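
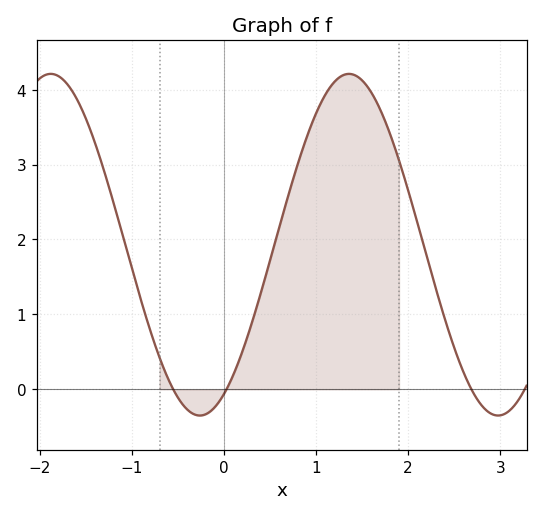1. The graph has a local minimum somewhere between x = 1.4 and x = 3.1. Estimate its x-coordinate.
3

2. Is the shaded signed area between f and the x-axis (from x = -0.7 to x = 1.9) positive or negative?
positive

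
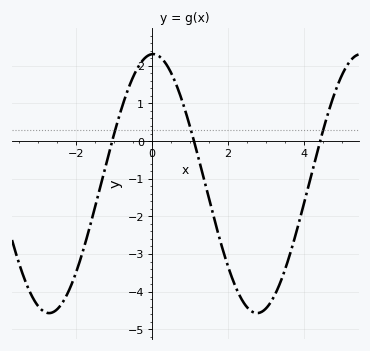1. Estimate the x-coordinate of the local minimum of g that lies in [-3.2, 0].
-2.6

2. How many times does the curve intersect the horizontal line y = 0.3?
3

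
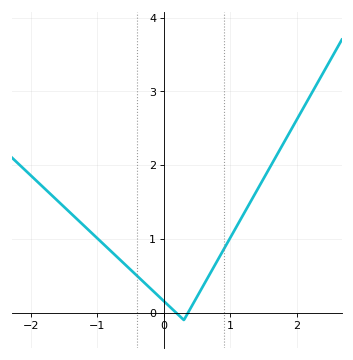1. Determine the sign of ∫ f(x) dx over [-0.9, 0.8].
positive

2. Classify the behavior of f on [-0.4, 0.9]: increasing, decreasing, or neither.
neither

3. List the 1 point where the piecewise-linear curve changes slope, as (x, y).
(0.3, -0.1)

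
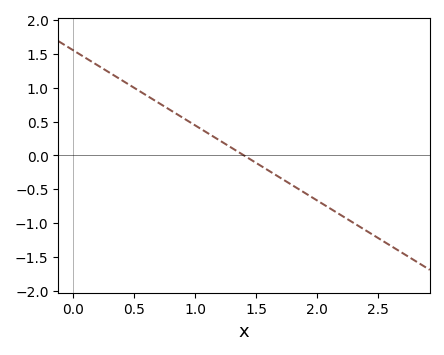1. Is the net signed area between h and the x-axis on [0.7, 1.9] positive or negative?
positive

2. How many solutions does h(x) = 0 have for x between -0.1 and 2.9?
1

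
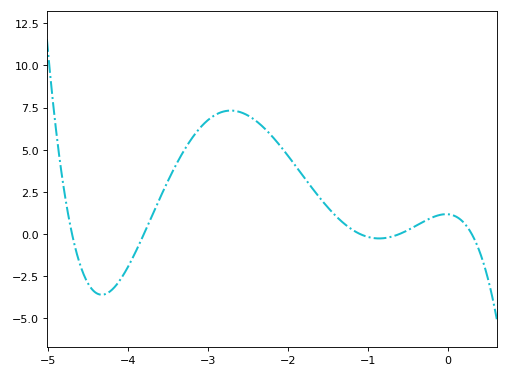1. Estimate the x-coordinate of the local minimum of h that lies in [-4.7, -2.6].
-4.3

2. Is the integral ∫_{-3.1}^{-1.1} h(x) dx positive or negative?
positive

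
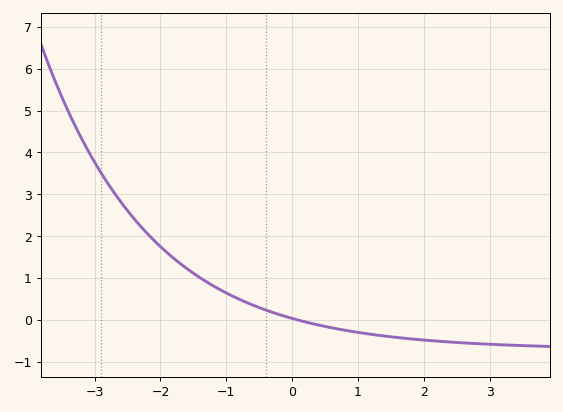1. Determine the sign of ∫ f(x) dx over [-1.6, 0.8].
positive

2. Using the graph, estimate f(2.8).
-0.572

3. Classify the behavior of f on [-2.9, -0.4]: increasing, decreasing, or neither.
decreasing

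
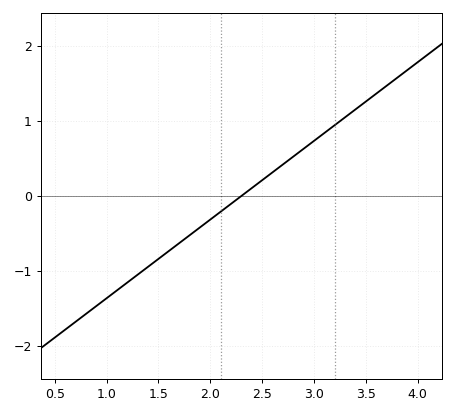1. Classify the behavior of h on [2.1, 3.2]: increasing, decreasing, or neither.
increasing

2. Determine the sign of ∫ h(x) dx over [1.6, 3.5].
positive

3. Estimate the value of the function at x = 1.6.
-0.7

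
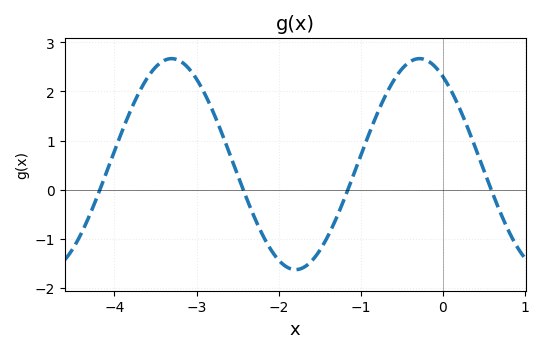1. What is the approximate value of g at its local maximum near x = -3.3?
2.7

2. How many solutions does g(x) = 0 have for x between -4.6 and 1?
4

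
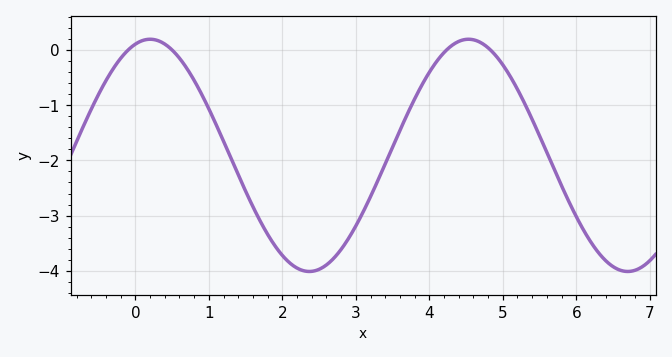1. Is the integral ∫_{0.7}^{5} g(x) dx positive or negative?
negative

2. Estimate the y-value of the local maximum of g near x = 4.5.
0.2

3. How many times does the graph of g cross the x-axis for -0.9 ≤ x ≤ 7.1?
4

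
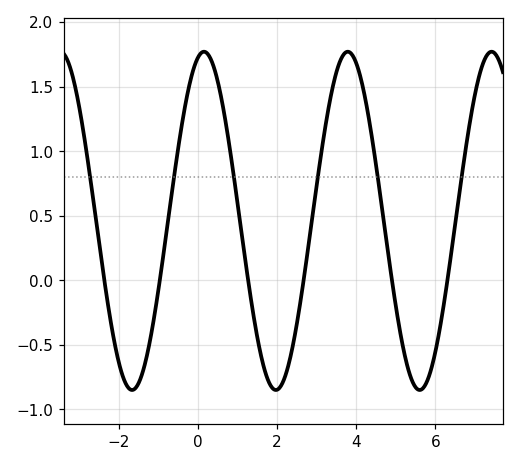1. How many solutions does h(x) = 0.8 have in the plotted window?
6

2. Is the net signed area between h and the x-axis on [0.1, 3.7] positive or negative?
positive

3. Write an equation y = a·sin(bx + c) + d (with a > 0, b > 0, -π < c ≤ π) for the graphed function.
y = 1.31sin(1.7x + 1.3) + 0.46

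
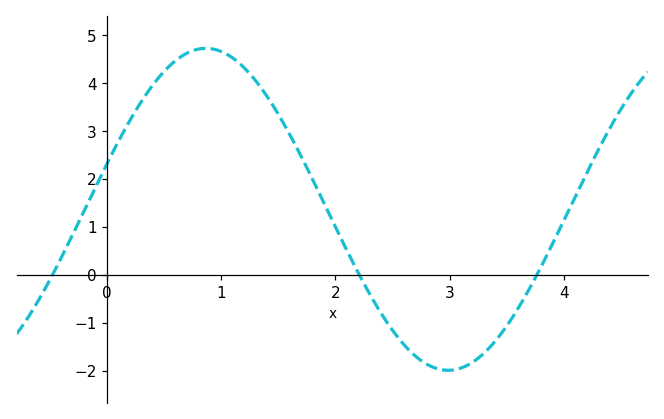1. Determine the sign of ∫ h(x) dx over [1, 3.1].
positive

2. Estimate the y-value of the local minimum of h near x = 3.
-2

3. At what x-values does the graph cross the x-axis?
-0.5, 2.2, 3.8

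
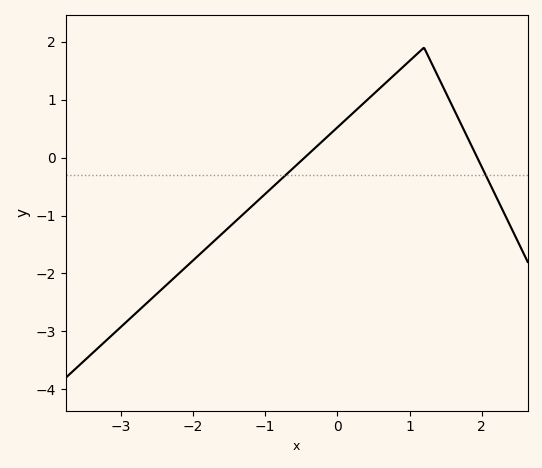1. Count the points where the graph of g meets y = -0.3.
2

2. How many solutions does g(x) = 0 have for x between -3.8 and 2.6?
2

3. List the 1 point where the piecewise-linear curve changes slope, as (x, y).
(1.2, 1.9)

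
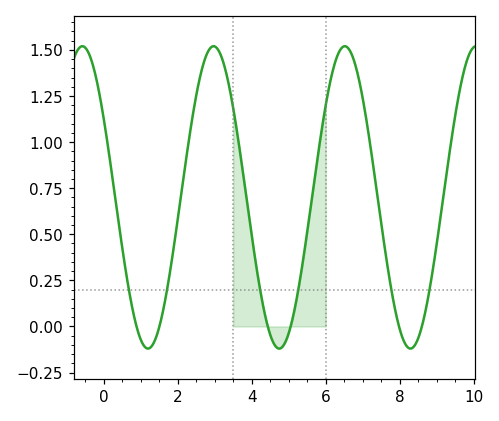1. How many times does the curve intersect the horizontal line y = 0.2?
6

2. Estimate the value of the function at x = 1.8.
0.3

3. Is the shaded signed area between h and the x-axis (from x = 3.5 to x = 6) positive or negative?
positive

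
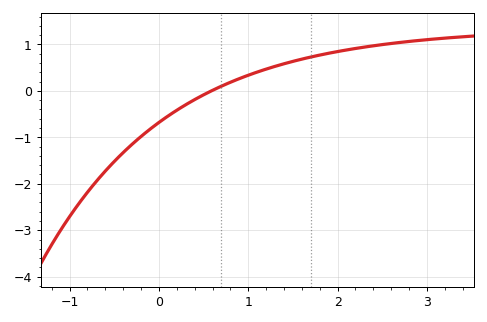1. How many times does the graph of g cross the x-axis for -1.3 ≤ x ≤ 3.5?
1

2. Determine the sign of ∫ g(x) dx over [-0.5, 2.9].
positive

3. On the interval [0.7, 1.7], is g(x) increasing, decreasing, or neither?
increasing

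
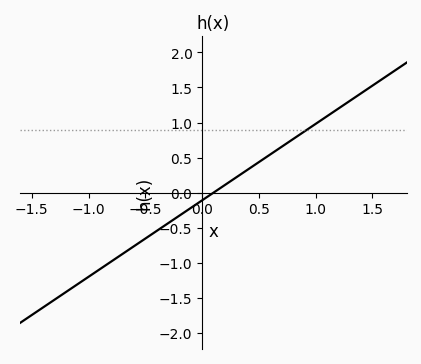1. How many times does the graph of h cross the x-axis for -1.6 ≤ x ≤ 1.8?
1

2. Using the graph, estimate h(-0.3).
-0.45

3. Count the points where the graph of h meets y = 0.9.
1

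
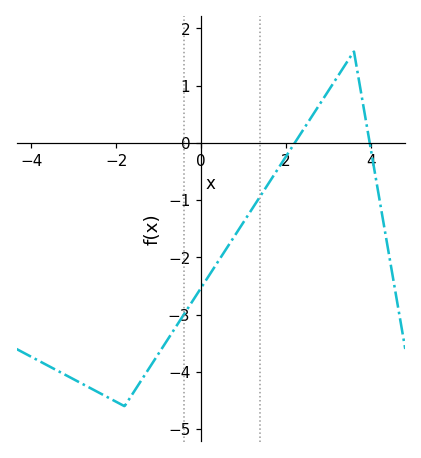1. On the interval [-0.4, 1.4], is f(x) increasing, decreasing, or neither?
increasing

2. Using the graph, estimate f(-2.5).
-4.3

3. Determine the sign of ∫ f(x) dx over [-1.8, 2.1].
negative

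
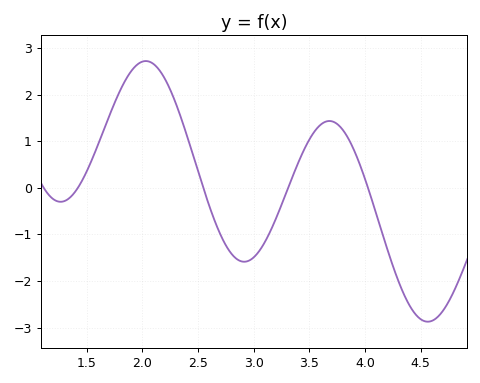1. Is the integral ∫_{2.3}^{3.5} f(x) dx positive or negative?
negative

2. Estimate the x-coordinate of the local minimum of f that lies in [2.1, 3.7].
2.9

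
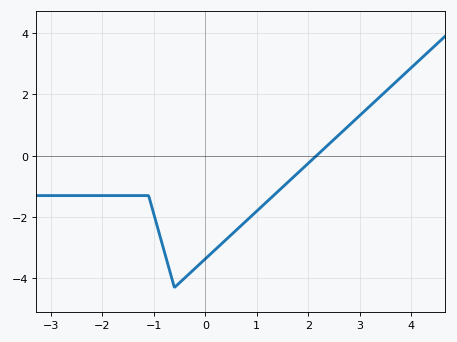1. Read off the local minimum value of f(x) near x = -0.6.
-4.3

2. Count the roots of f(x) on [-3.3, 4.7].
1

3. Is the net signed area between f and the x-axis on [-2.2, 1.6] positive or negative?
negative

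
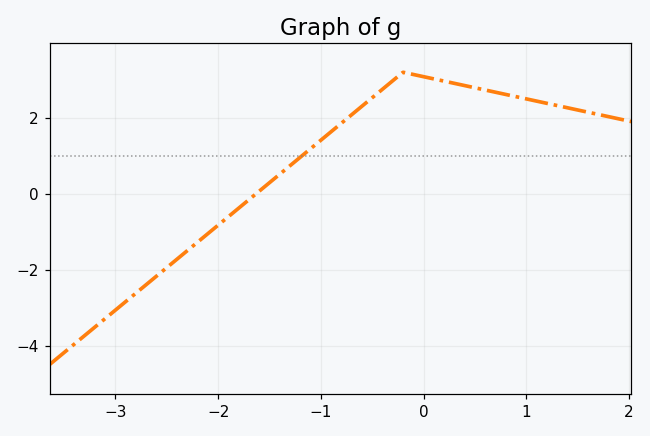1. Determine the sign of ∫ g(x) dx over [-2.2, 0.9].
positive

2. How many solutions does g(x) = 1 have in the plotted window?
1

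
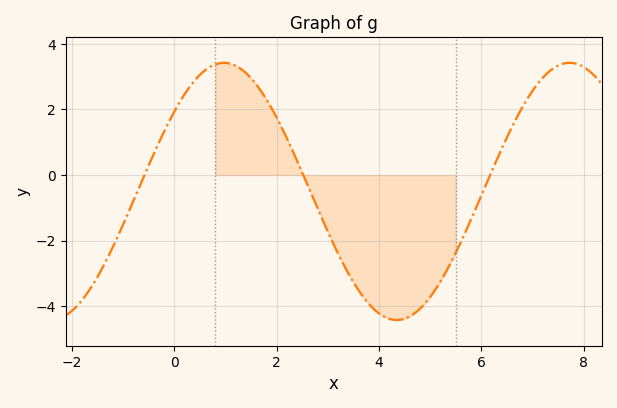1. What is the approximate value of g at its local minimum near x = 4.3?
-4.4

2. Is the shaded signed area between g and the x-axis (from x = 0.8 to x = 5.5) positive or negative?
negative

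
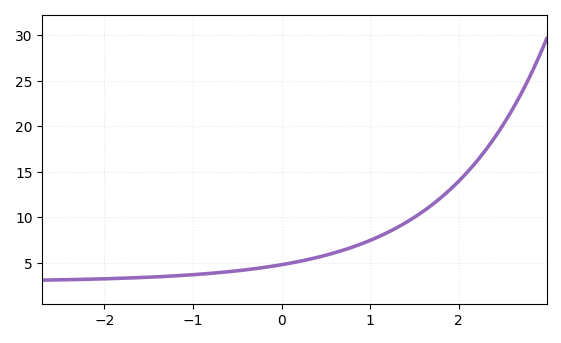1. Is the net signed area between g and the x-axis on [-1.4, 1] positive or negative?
positive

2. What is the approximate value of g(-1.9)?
3.3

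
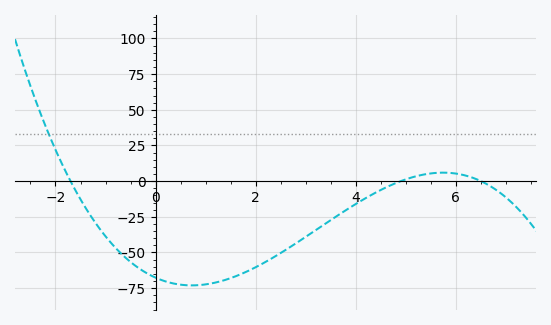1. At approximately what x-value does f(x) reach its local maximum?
5.74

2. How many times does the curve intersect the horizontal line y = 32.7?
1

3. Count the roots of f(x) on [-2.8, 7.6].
3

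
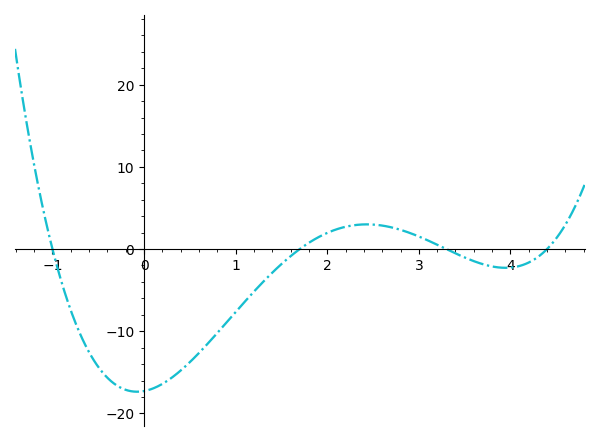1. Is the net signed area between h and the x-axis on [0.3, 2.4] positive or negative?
negative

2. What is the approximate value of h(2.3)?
2.91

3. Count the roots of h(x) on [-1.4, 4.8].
4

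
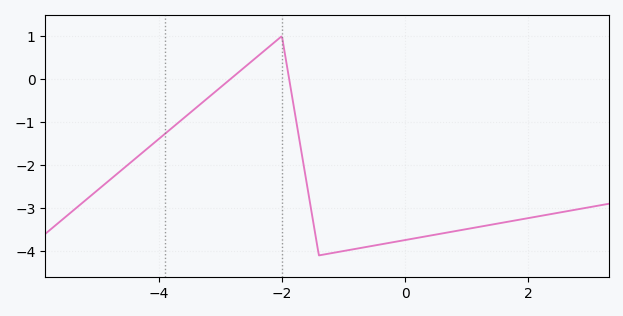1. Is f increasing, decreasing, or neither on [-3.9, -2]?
increasing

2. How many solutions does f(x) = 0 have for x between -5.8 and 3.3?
2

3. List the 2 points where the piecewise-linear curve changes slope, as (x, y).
(-2, 1); (-1.4, -4.1)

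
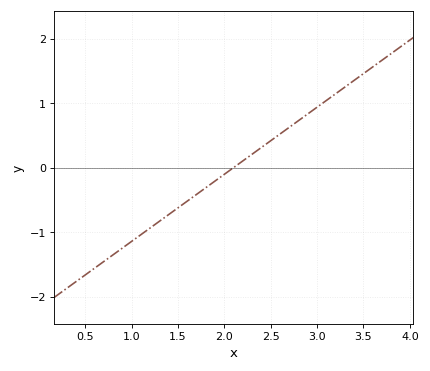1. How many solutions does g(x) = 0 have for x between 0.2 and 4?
1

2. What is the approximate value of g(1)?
-1.1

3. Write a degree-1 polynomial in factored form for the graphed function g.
y = 1.04(x - 2.1)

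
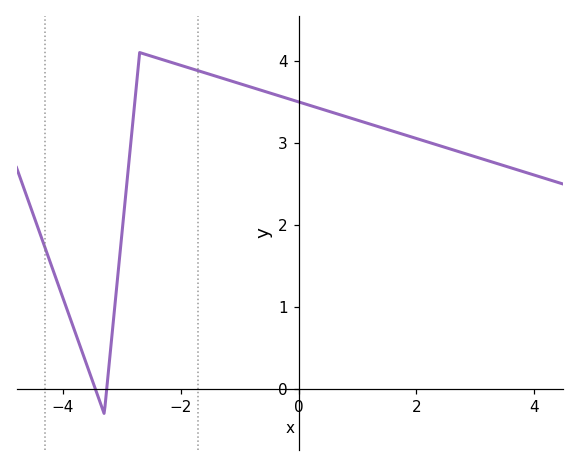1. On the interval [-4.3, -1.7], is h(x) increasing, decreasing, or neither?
neither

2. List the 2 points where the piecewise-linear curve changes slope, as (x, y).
(-3.3, -0.3); (-2.7, 4.1)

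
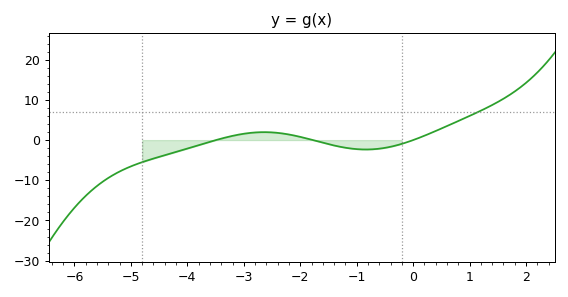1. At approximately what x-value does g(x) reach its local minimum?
-0.835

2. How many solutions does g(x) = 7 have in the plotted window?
1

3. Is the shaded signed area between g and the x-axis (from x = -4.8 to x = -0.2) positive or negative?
negative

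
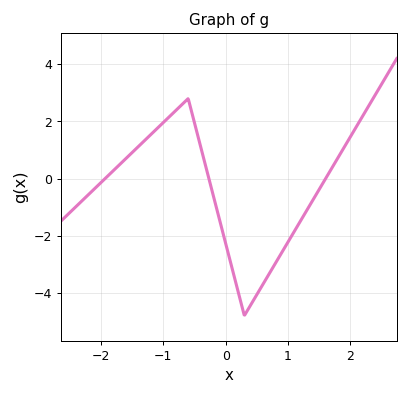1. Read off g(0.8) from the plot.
-2.96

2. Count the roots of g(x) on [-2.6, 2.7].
3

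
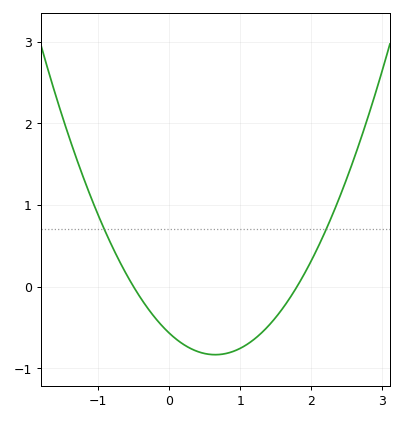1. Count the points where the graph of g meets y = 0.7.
2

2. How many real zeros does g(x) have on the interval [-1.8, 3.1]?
2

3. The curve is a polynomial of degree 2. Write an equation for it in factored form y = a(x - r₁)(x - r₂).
y = 0.63(x + 0.5)(x - 1.8)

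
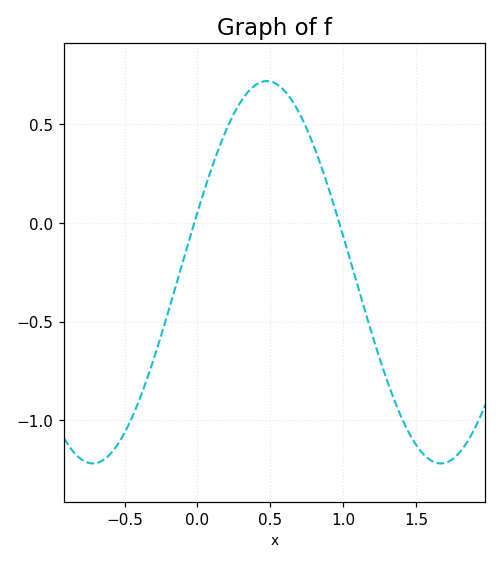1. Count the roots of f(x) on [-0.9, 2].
2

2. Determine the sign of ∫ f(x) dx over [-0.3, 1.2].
positive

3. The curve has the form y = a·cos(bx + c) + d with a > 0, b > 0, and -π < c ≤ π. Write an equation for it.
y = 0.97cos(2.6x - 1.3) - 0.25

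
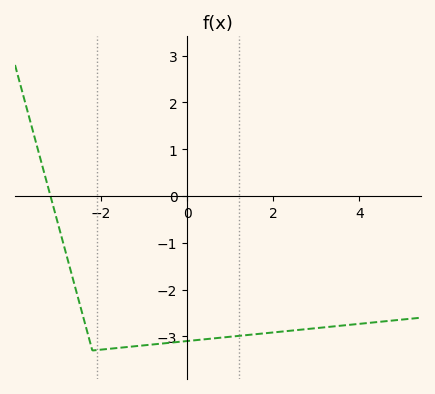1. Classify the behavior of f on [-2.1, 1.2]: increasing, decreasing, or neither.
increasing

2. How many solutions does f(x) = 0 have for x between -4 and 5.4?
1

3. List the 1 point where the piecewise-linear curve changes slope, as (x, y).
(-2.2, -3.3)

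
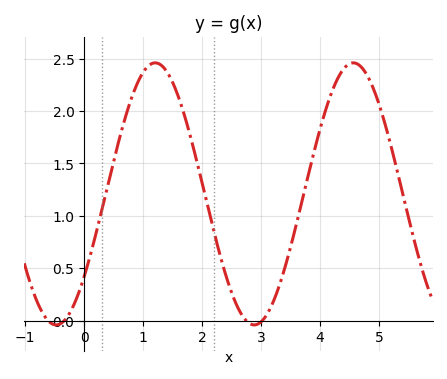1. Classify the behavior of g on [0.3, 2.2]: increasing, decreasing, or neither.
neither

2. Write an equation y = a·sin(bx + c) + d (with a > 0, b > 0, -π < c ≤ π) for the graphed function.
y = 1.25sin(1.9x - 0.68) + 1.21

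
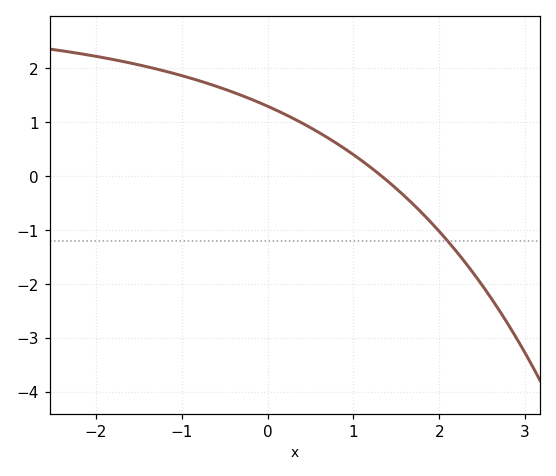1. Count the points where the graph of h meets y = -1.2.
1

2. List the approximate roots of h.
1.33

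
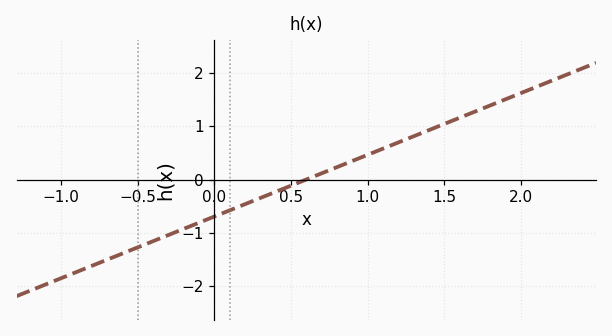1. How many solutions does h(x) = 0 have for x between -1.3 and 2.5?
1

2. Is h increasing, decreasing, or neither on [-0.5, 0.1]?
increasing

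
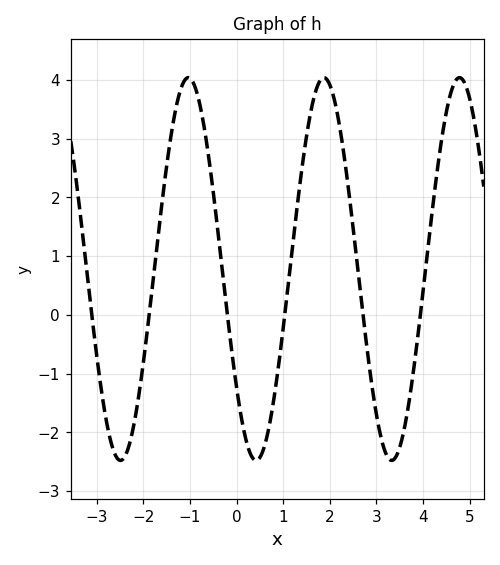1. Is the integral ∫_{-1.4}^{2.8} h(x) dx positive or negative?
positive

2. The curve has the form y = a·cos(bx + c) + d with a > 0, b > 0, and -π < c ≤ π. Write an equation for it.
y = 3.26cos(2.2x + 2.2) + 0.78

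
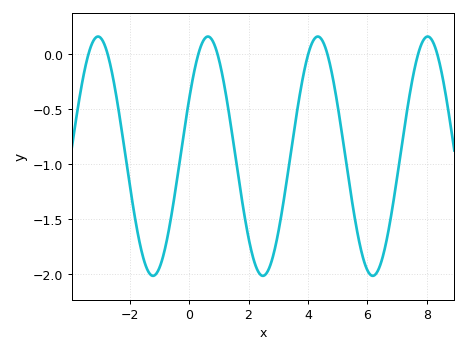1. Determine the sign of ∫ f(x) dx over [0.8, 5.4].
negative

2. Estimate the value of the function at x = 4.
0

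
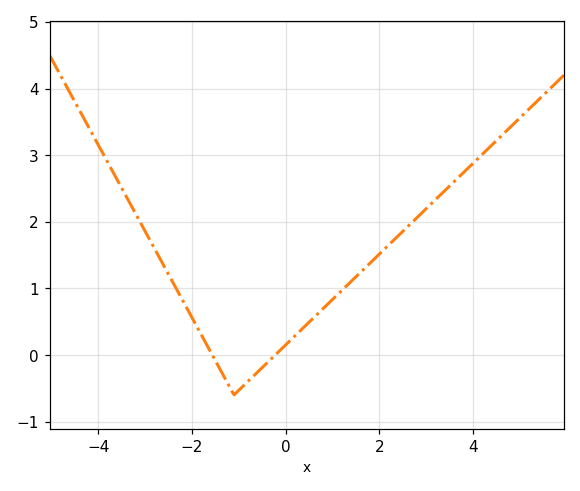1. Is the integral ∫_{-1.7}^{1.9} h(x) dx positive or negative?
positive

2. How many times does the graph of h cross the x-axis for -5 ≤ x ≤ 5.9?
2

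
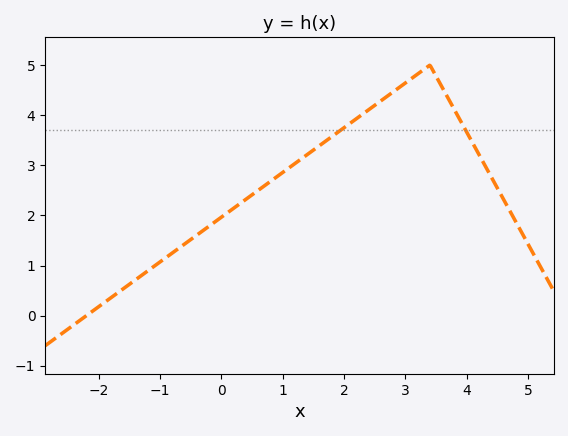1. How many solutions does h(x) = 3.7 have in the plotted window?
2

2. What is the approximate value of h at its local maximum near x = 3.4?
5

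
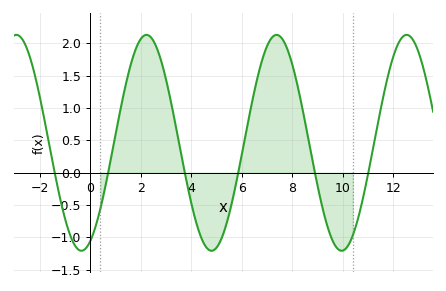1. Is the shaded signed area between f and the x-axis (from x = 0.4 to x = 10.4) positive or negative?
positive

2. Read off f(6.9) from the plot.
1.85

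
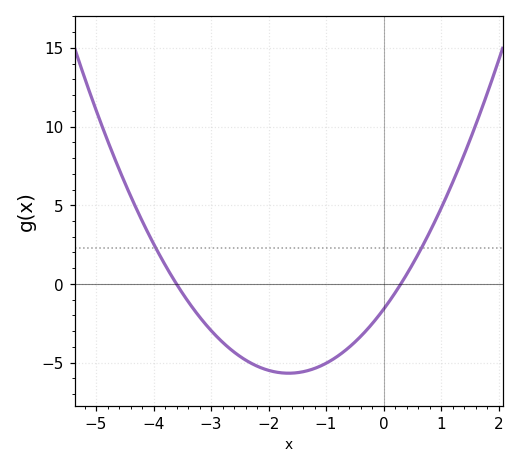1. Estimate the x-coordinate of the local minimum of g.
-1.65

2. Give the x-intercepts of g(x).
-3.6, 0.3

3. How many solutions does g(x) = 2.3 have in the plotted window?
2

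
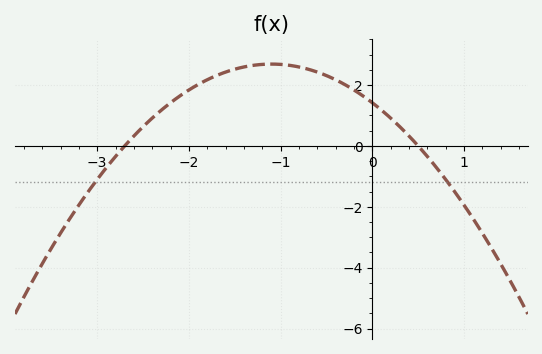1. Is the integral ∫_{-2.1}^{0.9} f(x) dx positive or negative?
positive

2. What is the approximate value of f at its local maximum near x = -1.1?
2.69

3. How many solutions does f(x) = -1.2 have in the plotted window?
2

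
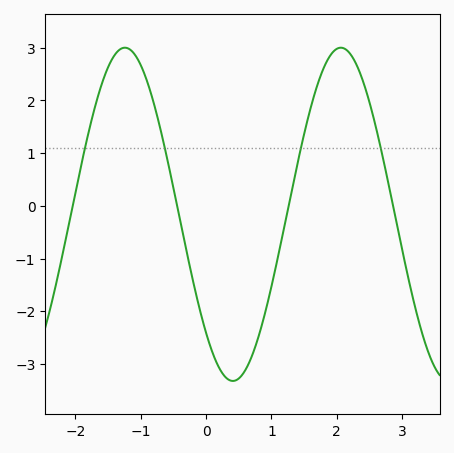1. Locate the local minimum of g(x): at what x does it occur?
0.411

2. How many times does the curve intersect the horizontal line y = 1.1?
4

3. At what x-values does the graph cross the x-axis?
-2.04, -0.443, 1.26, 2.86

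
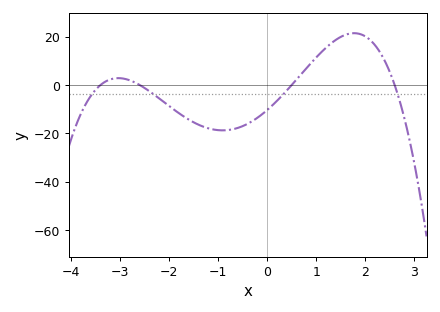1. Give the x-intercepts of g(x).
-3.4, -2.6, 0.5, 2.6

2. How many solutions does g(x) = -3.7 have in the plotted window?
4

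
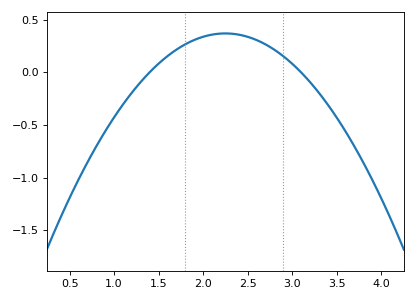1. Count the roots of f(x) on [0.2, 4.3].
2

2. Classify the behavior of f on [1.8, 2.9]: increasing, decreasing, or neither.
neither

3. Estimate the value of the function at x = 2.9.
0.15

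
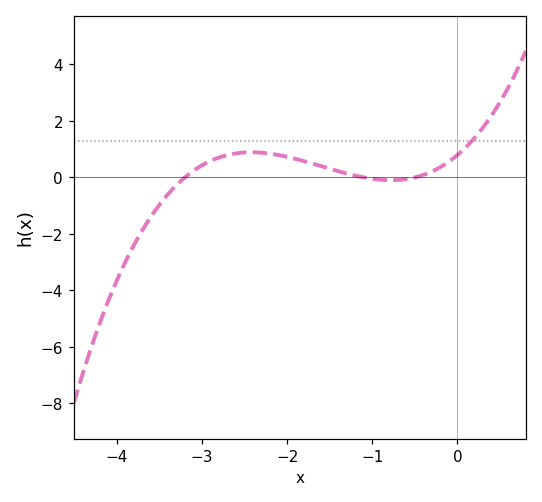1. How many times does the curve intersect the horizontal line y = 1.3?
1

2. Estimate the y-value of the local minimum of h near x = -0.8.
0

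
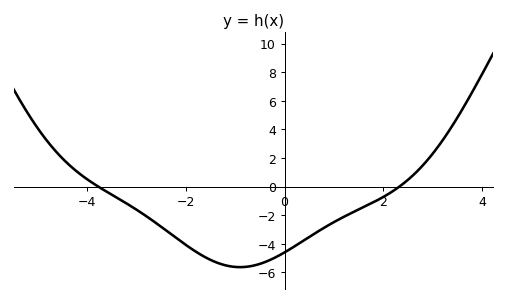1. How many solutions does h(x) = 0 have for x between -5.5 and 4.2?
2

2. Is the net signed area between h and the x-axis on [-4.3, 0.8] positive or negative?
negative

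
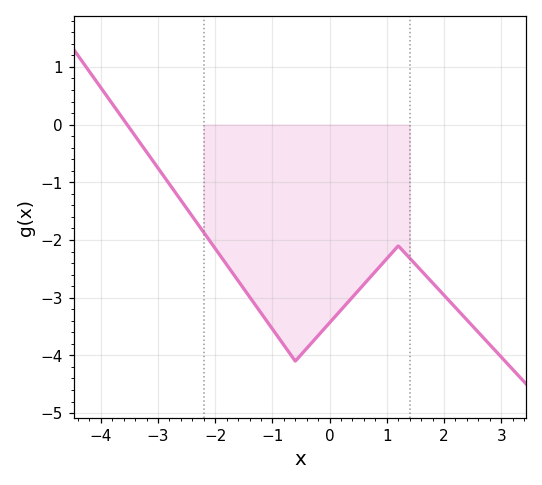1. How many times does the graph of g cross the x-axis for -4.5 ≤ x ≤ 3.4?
1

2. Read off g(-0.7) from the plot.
-4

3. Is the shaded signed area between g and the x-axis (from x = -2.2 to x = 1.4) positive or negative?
negative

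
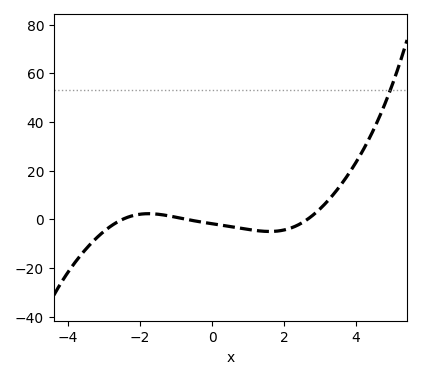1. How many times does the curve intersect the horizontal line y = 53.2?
1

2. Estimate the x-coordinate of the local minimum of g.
1.6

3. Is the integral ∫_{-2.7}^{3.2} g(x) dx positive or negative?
negative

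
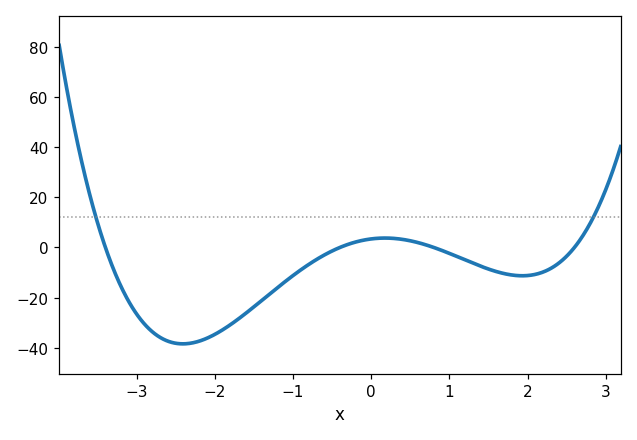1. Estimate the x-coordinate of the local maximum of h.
0.175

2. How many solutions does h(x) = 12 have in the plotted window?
2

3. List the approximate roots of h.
-3.4, -0.4, 0.8, 2.6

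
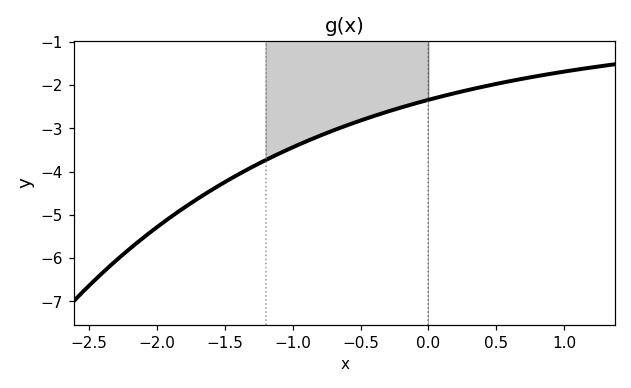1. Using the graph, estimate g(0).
-2.34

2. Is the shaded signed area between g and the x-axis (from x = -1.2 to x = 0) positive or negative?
negative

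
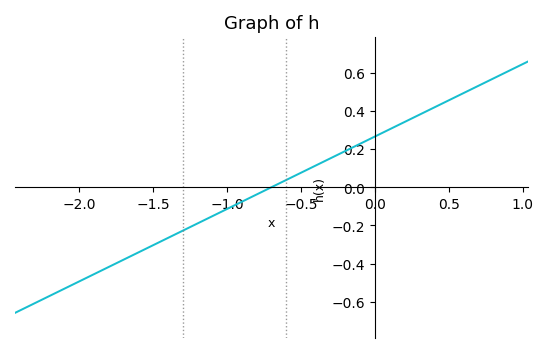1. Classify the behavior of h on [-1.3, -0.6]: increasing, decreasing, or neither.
increasing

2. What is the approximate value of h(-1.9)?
-0.456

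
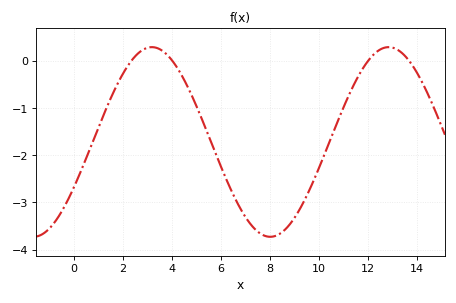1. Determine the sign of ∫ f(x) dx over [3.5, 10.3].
negative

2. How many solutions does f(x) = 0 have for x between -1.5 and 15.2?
4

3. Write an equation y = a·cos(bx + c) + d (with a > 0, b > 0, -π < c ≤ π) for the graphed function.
y = 2.01cos(0.65x - 2.07) - 1.72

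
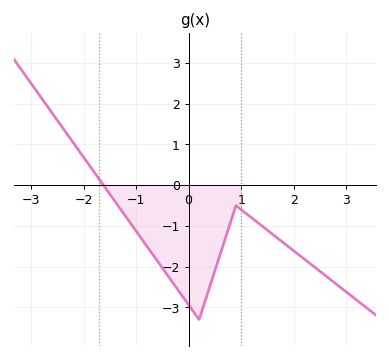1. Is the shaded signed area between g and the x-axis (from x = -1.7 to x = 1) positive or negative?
negative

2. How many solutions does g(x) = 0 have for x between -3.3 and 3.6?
1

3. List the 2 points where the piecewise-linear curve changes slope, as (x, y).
(0.2, -3.3); (0.9, -0.5)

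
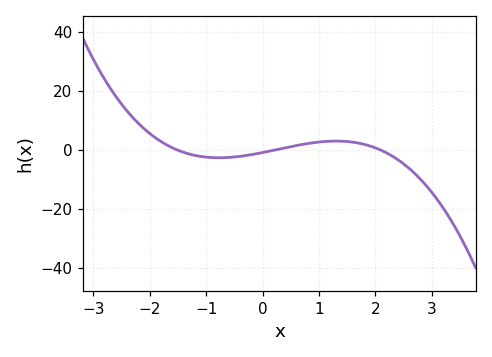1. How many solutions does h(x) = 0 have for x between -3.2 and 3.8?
3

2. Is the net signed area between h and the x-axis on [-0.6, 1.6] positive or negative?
positive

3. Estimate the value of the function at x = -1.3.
-1.29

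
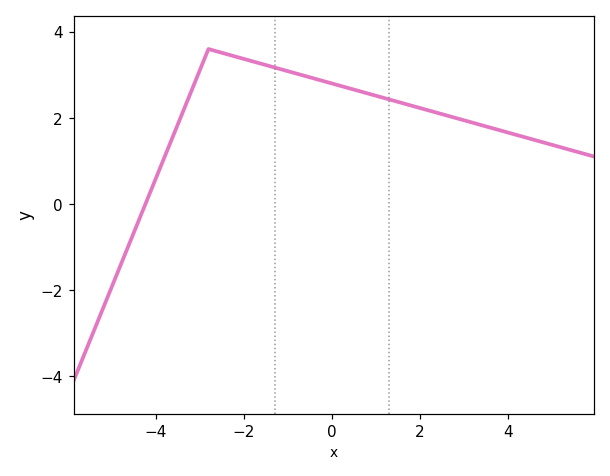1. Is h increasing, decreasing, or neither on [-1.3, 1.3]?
decreasing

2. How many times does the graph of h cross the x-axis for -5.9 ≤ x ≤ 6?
1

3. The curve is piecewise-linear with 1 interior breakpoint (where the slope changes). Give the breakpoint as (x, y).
(-2.8, 3.6)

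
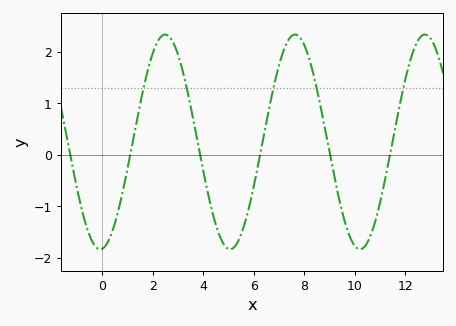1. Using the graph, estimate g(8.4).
1.5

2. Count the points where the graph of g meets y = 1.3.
5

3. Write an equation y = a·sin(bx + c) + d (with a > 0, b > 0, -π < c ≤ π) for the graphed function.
y = 2.08sin(1.2x - 1.5) + 0.25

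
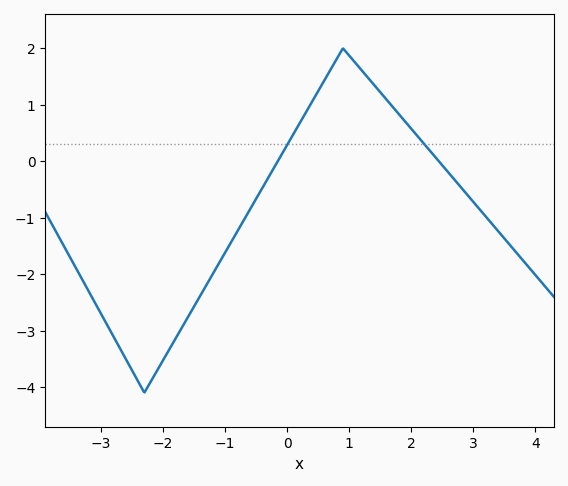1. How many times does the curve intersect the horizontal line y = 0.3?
2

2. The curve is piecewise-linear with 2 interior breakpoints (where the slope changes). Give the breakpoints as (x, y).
(-2.3, -4.1); (0.9, 2)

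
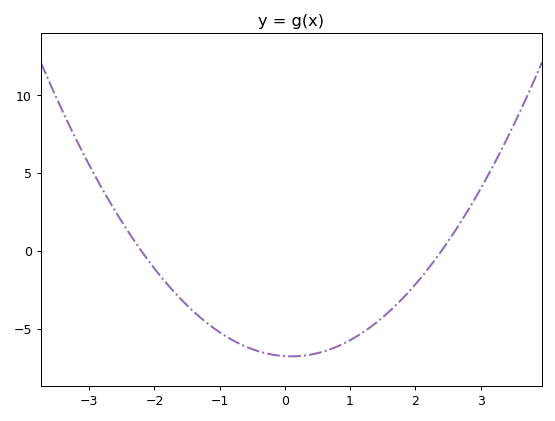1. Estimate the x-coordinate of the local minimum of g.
0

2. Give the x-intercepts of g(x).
-2.2, 2.4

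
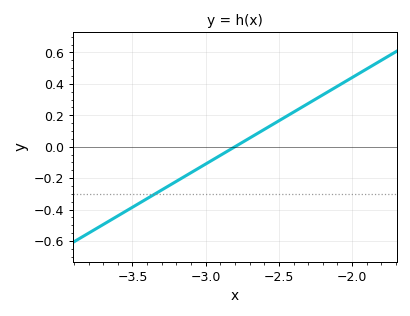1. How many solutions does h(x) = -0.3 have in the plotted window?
1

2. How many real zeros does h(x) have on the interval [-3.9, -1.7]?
1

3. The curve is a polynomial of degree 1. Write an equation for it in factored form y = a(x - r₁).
y = 0.55(x + 2.8)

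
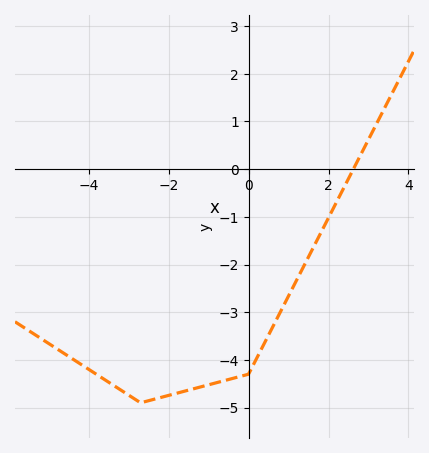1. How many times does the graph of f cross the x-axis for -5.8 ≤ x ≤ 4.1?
1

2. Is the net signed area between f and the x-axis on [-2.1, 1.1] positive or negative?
negative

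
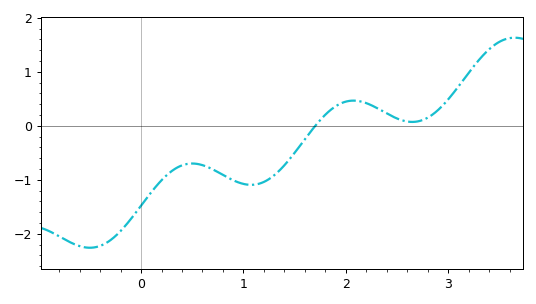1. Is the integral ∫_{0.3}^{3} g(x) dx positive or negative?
negative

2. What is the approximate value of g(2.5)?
0.135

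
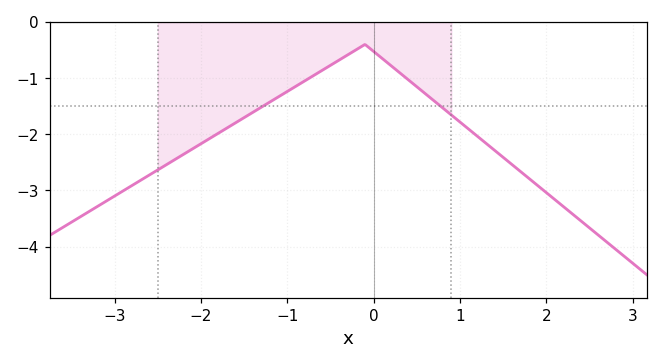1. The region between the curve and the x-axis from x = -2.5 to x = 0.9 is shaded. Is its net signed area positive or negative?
negative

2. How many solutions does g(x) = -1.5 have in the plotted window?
2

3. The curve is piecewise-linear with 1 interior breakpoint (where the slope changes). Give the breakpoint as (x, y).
(-0.1, -0.4)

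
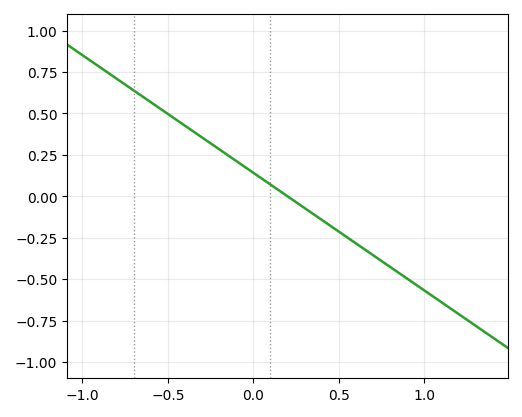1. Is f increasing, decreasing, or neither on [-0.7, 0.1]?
decreasing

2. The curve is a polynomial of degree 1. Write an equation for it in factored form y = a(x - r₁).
y = -0.71(x - 0.2)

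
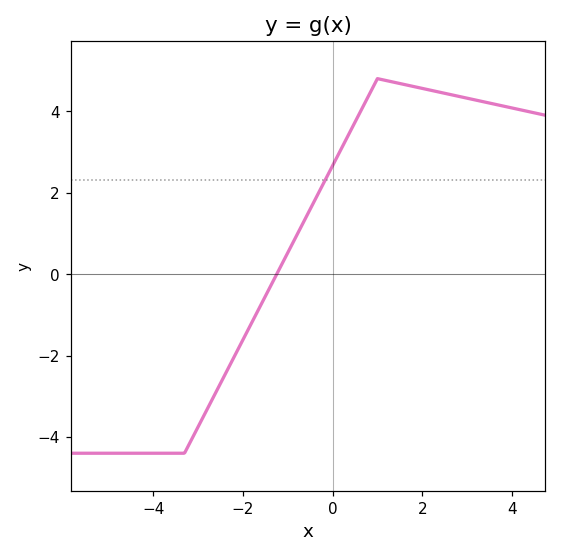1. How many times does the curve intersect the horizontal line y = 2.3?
1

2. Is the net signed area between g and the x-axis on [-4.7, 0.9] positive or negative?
negative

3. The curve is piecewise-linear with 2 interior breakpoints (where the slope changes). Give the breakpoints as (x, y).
(-3.3, -4.4); (1, 4.8)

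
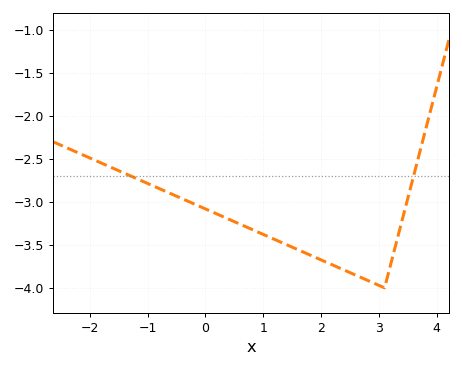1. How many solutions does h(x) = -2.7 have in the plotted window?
2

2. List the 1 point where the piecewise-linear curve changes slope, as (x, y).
(3.1, -4)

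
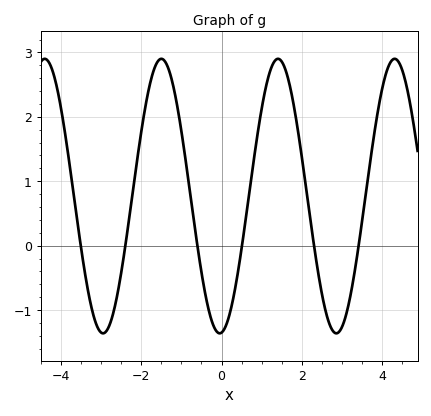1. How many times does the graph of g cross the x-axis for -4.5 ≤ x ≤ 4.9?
6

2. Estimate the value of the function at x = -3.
-1.35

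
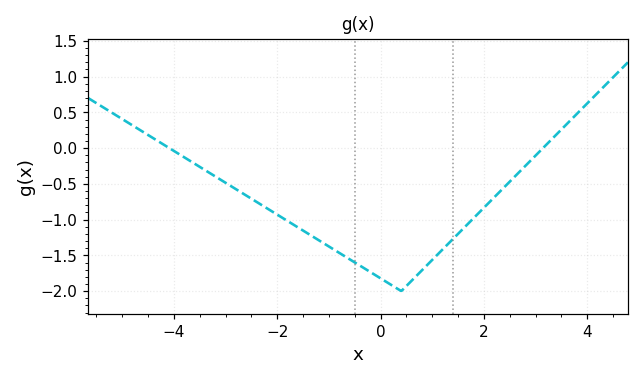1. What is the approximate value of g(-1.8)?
-1.02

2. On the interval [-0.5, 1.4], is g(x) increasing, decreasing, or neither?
neither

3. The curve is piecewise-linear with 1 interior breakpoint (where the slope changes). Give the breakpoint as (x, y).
(0.4, -2)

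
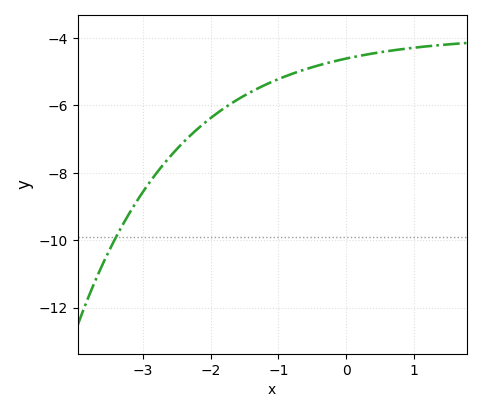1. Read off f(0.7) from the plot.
-4.36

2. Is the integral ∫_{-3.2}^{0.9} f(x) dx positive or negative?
negative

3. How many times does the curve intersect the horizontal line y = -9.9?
1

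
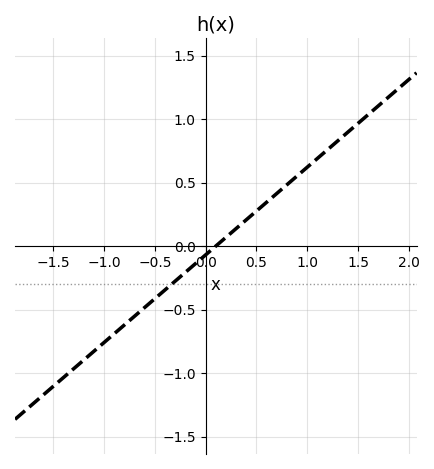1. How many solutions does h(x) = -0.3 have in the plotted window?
1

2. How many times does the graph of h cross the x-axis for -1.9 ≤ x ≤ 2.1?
1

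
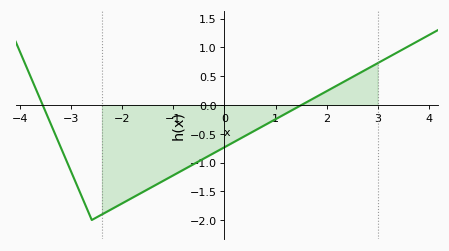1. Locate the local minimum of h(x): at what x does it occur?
-2.6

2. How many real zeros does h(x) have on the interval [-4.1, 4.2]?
2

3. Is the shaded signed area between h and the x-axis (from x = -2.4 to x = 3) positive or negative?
negative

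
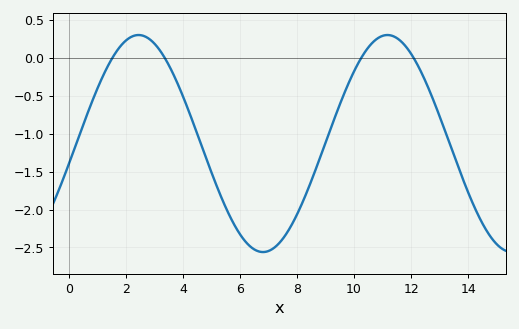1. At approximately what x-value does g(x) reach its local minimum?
6.8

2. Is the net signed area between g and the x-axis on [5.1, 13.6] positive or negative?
negative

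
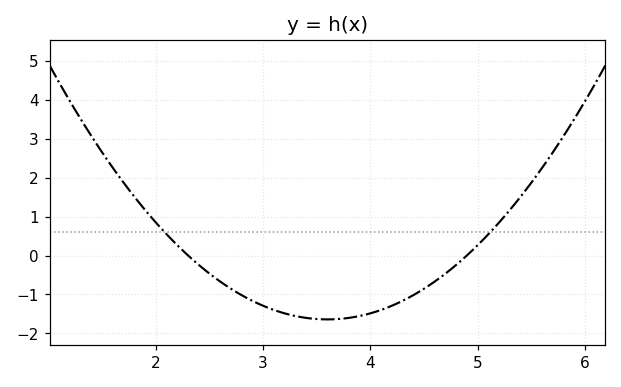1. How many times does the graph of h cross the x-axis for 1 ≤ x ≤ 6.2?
2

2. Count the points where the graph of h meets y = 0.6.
2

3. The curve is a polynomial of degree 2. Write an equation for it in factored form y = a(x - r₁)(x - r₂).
y = 0.97(x - 2.3)(x - 4.9)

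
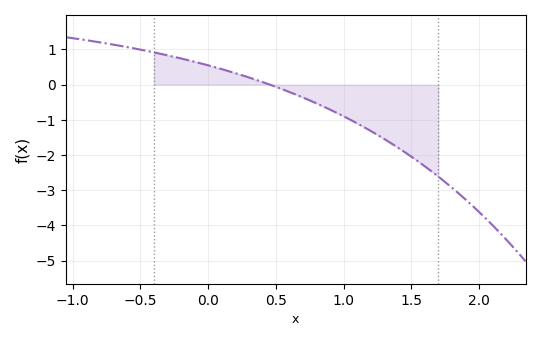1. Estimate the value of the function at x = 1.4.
-1.8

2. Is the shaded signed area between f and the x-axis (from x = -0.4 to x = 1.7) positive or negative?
negative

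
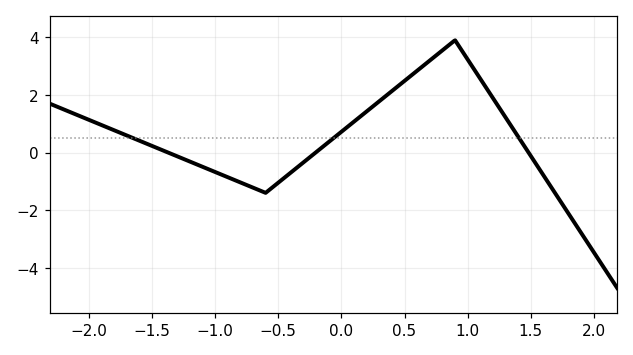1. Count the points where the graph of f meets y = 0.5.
3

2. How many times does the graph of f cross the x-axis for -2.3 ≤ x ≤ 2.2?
3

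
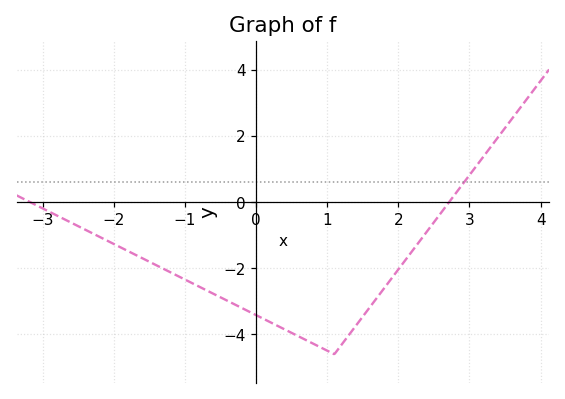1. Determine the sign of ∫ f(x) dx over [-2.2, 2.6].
negative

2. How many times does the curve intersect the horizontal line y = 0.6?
1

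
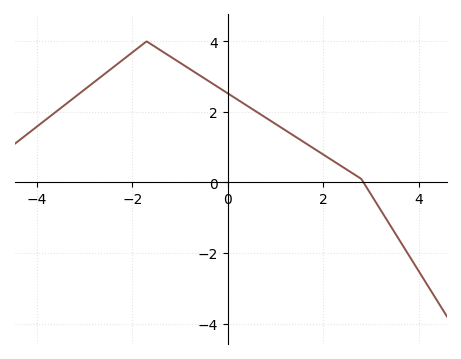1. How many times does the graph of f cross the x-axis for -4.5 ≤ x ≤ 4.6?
1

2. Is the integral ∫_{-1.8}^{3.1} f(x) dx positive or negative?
positive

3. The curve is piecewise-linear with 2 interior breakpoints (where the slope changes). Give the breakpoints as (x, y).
(-1.7, 4); (2.8, 0.1)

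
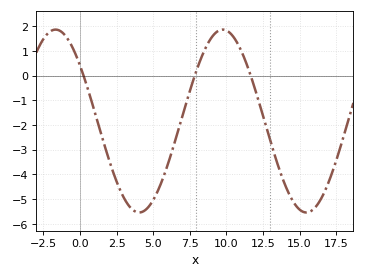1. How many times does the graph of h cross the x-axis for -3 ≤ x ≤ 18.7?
3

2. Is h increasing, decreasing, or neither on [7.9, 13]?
neither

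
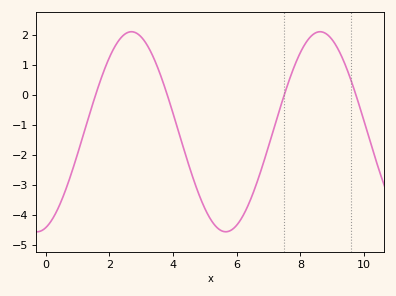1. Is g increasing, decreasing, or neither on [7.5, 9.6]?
neither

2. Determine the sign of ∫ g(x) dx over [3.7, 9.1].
negative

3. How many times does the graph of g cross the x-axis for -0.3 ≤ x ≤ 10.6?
4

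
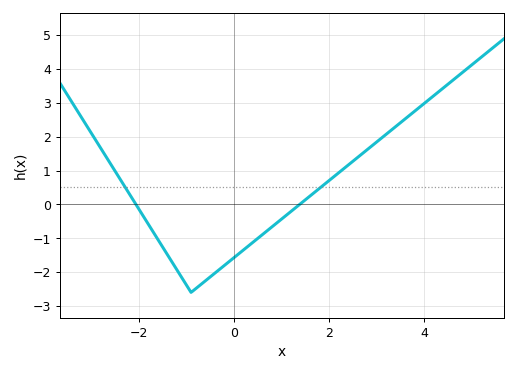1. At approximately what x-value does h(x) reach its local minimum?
-1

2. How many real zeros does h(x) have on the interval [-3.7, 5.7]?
2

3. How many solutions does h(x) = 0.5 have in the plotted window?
2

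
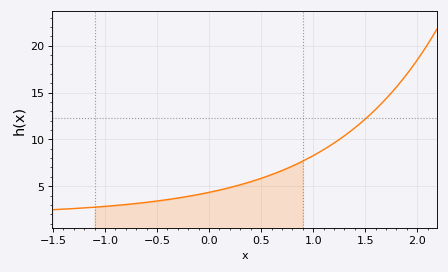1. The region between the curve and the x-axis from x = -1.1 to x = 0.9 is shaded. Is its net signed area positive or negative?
positive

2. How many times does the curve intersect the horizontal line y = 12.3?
1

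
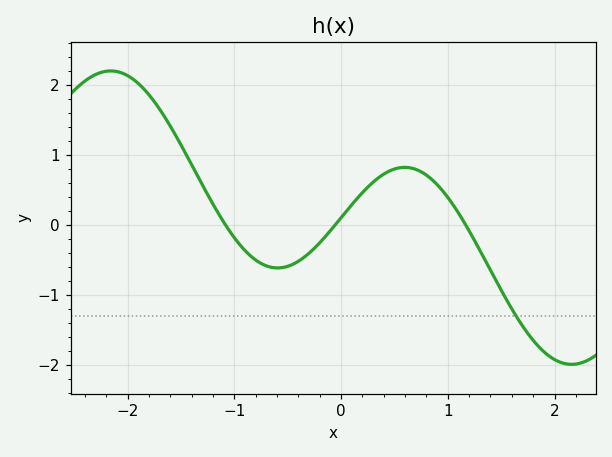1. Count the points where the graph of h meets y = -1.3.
1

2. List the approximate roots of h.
-1.09, -0.054, 1.17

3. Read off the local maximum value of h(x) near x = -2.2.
2.2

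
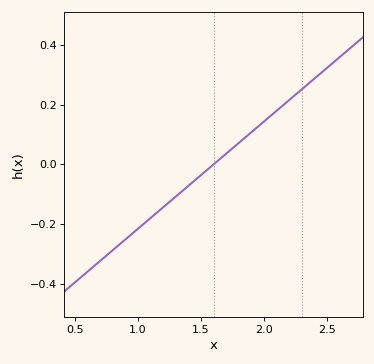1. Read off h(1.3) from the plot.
-0.1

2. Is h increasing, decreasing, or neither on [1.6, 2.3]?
increasing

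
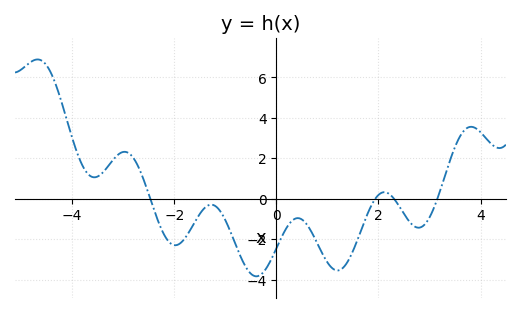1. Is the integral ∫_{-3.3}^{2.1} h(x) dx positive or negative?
negative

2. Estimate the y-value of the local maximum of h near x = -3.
2.32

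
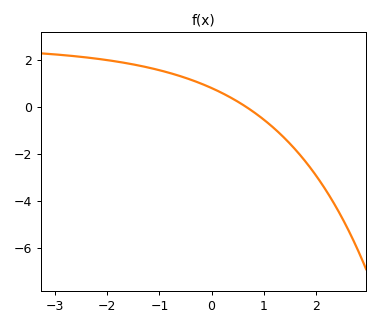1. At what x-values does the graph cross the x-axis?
0.7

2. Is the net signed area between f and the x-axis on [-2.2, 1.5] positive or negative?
positive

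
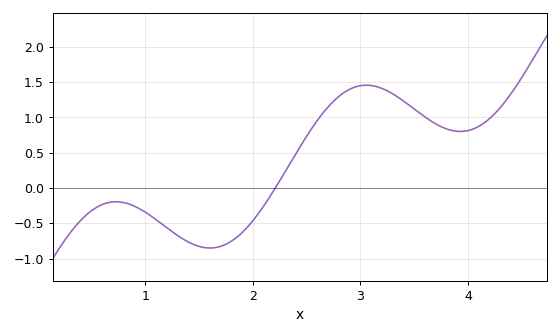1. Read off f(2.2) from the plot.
-0.019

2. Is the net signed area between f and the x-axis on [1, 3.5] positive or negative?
positive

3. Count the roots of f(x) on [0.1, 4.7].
1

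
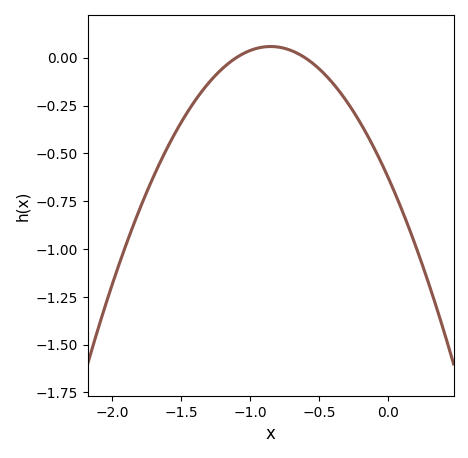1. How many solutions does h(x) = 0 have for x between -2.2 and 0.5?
2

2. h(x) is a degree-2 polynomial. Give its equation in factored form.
y = -0.94(x + 1.1)(x + 0.6)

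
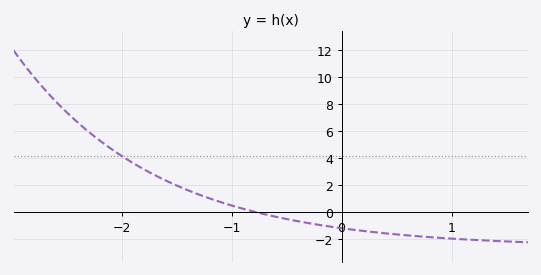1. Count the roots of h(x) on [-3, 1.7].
1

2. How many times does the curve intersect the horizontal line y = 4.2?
1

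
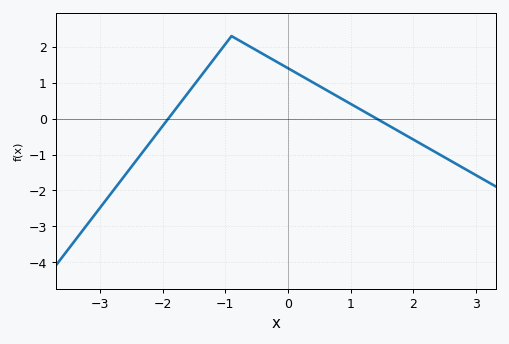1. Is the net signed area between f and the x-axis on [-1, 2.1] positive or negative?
positive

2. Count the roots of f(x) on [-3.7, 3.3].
2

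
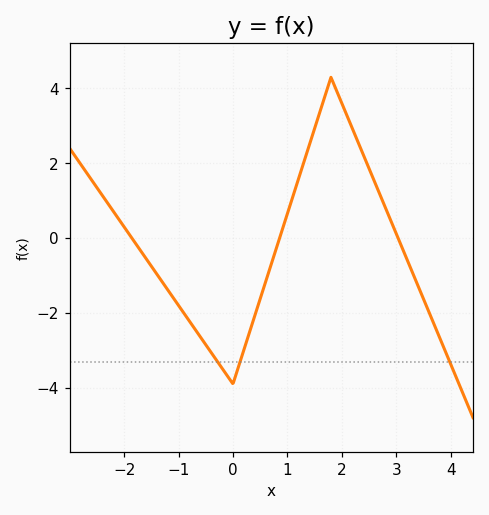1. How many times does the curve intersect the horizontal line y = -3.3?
3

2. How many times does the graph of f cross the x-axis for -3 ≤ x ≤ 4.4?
3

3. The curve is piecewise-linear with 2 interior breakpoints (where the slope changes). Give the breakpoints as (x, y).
(0, -3.9); (1.8, 4.3)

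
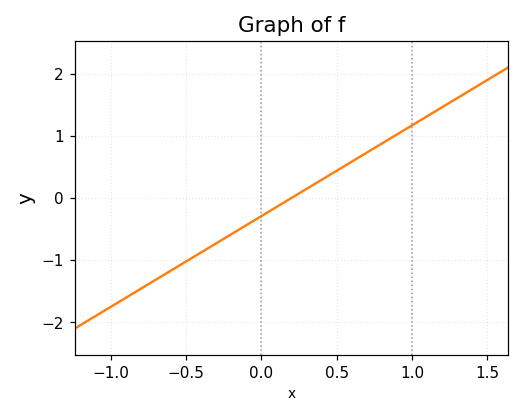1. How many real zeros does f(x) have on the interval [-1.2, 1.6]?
1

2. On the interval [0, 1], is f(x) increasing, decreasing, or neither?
increasing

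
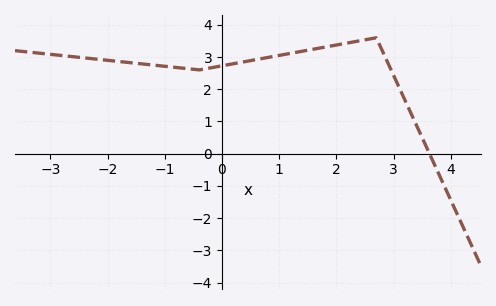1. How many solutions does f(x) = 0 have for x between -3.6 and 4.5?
1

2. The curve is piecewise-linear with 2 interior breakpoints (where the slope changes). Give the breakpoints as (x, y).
(-0.4, 2.6); (2.7, 3.6)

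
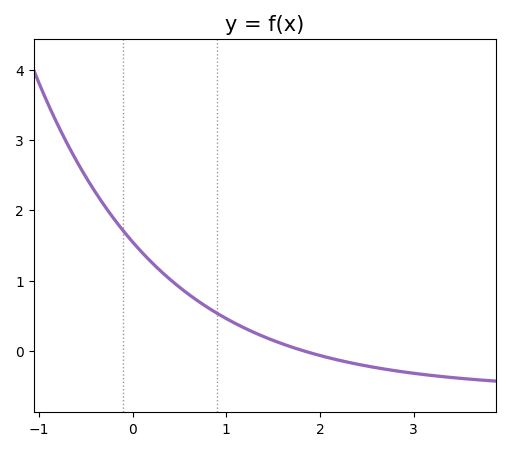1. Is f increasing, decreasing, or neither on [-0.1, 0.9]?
decreasing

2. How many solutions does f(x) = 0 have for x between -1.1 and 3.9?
1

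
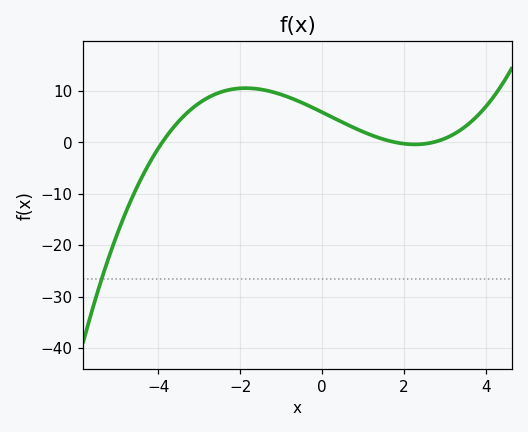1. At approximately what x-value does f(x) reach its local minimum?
2.27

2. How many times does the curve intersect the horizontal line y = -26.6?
1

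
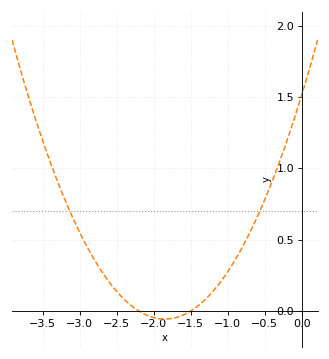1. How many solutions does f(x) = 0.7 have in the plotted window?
2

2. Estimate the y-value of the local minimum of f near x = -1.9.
-0.05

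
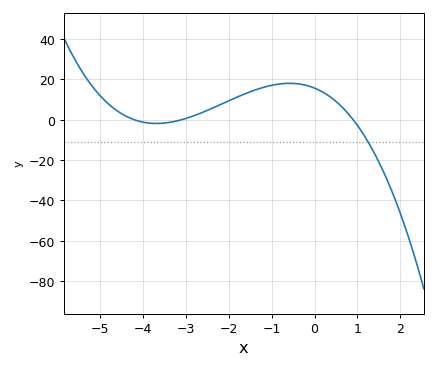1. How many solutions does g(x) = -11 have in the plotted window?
1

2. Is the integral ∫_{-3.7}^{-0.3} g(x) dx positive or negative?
positive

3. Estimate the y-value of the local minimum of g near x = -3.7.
-2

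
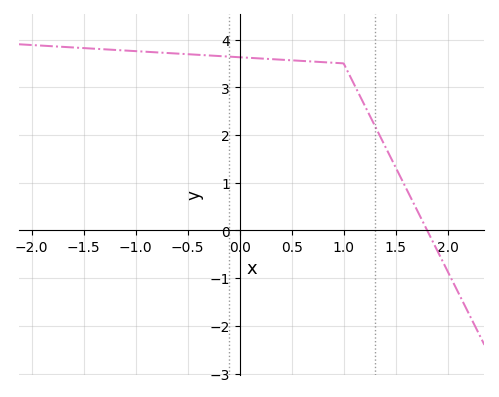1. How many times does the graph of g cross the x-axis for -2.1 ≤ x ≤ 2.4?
1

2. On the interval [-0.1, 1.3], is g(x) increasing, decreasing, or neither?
decreasing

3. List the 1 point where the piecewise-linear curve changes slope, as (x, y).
(1, 3.5)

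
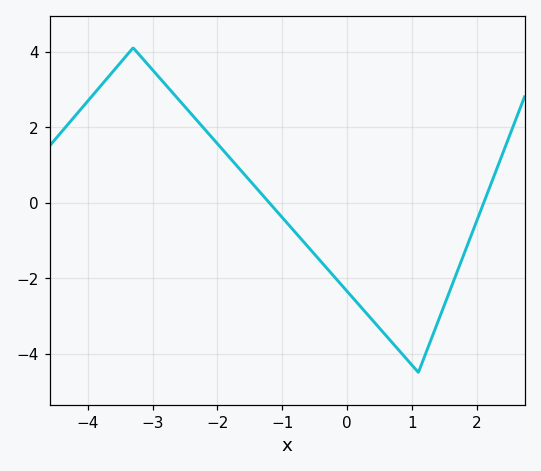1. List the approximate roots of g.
-1.2, 2.1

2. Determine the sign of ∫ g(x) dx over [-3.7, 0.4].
positive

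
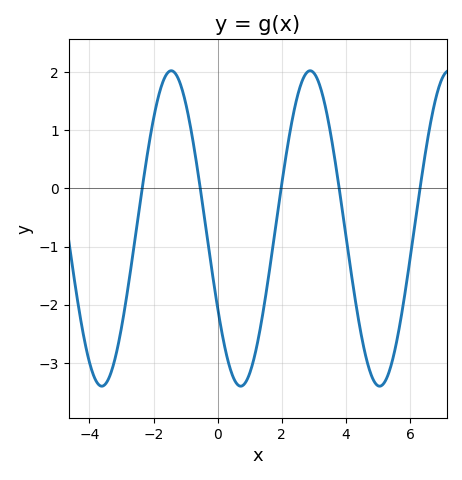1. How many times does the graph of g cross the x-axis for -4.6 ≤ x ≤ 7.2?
5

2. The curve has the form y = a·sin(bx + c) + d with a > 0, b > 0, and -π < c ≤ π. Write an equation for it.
y = 2.71sin(1.45x - 2.61) - 0.69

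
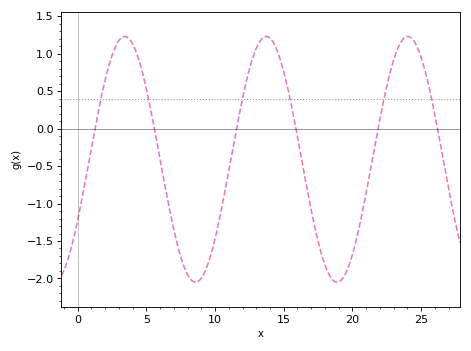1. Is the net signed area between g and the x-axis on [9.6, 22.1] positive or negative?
negative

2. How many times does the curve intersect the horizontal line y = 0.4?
6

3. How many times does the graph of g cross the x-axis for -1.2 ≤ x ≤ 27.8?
6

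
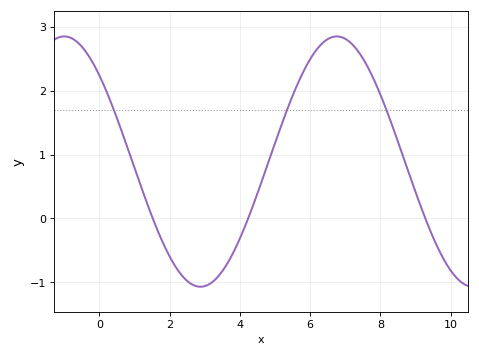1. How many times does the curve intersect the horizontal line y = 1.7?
3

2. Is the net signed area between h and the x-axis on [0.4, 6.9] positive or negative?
positive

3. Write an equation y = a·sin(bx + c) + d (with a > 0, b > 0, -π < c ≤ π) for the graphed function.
y = 1.96sin(0.81x + 2.4) + 0.89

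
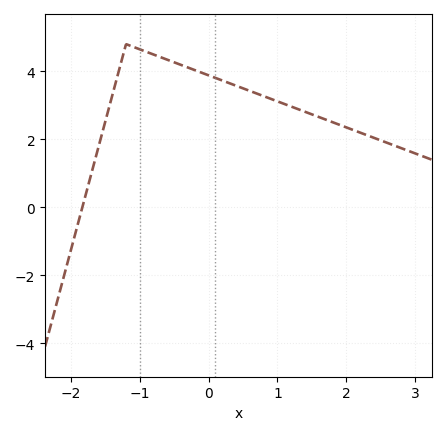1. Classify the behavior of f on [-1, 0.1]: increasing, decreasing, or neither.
decreasing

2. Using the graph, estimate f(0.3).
3.6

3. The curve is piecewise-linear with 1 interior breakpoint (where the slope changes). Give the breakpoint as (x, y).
(-1.2, 4.8)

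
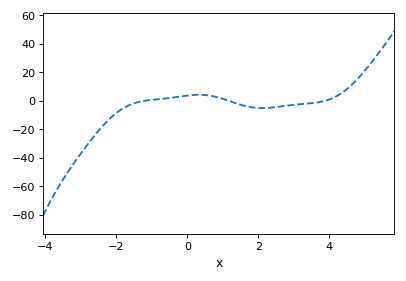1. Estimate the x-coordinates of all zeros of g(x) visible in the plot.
-1.2, 1.2, 3.8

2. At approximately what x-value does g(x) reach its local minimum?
2.2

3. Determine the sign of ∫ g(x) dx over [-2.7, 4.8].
negative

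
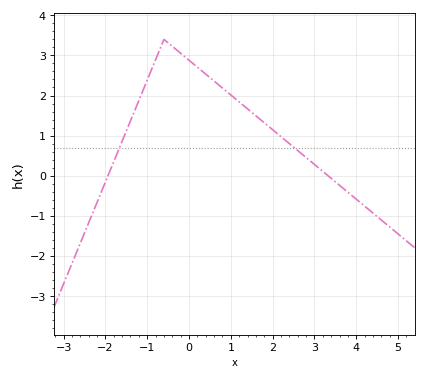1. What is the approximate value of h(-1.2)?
1.87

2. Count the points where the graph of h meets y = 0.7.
2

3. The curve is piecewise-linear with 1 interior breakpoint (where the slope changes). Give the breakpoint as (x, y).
(-0.6, 3.4)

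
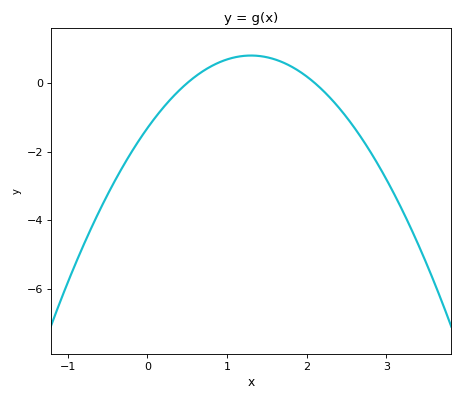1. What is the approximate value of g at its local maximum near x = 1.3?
0.8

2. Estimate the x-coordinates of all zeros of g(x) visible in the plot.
0.5, 2.1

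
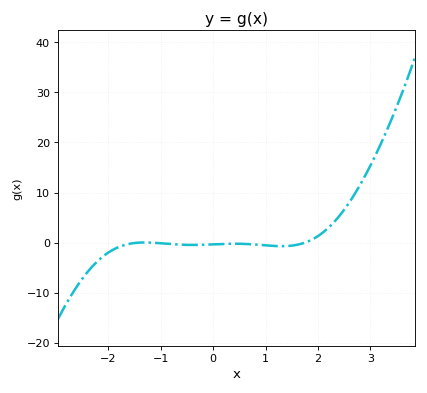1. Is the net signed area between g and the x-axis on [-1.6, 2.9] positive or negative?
positive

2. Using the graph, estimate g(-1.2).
0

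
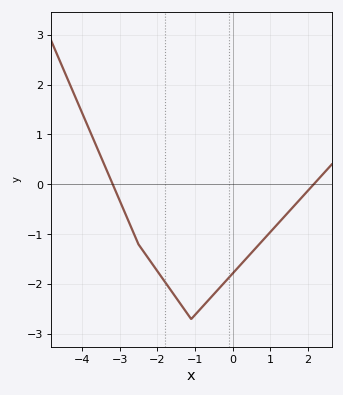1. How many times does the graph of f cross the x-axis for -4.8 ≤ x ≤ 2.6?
2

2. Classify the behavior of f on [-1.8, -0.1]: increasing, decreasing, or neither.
neither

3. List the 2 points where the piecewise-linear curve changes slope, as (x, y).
(-2.5, -1.2); (-1.1, -2.7)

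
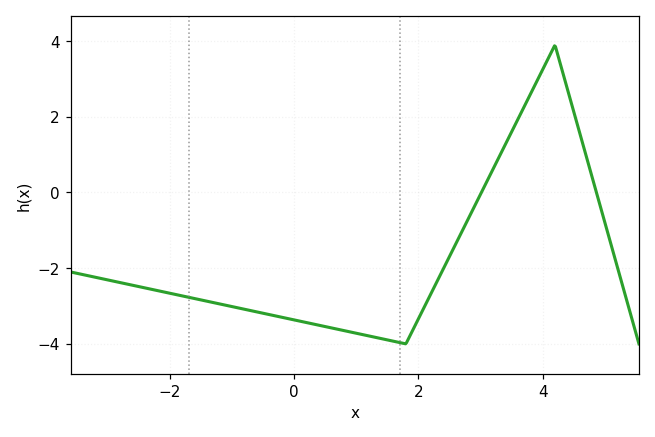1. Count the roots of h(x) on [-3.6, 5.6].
2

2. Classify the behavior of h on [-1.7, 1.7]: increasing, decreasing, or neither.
decreasing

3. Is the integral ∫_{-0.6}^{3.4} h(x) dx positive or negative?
negative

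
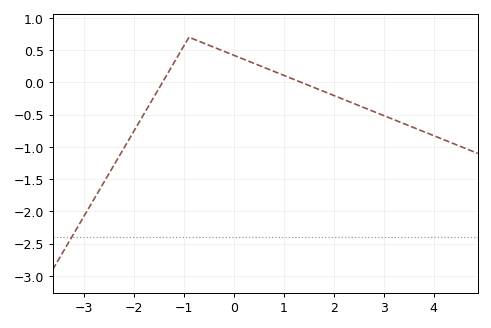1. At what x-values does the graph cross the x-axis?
-1.4, 1.4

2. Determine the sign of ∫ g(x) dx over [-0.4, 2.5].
positive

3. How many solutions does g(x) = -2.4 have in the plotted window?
1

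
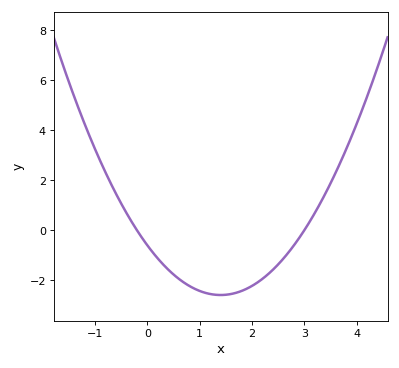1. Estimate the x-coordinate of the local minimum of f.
1.4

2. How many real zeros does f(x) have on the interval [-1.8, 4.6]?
2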